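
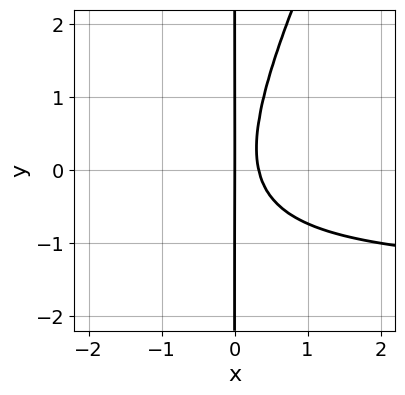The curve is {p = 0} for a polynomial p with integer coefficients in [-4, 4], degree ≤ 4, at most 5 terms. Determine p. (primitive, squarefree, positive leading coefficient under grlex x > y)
2*x^2*y - x*y^2 + 3*x^2 - x

First, the degree is 3 — the shape is more complex than any degree-2 curve.
Then, checking where it meets the axes: every point of the y-axis in the box is on the curve; it meets the x-axis at x = 0 (among the integer gridlines).
Finally, putting this together gives p.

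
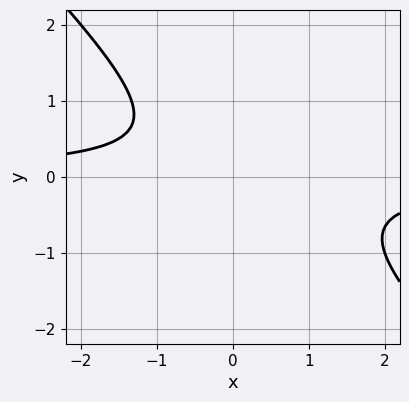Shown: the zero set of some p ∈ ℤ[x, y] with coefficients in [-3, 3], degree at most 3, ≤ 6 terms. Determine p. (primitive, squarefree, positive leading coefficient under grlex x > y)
1. The degree is 2 — no degree-1 curve has this shape.
2. From the axis intercepts and sections: it misses every integer gridline on the x-axis; no y-intercept at any integer in the box.
3. These observations pin down the coefficients.

3*x*y + 3*y^2 - y + 2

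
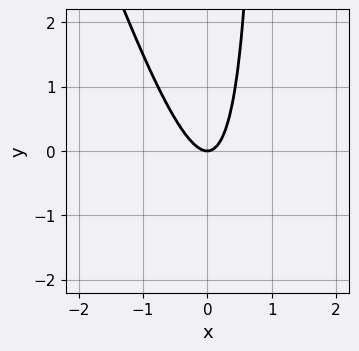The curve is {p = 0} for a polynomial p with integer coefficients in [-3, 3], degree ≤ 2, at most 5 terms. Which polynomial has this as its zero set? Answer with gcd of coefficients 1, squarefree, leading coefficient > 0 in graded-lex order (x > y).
3*x^2 + x*y - y

(a) deg p = 2. A generic line meets the curve in up to 2 points.
(b) From the visible intercepts: it crosses the y-axis at the gridline y = 0; it meets the x-axis at x = 0 (among the integer gridlines).
(c) Together with the visible shape, these determine p as stated.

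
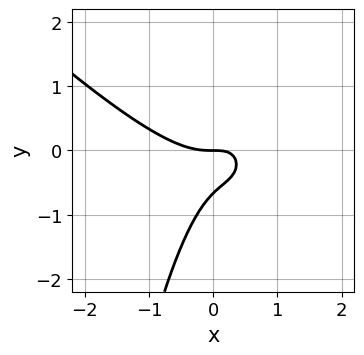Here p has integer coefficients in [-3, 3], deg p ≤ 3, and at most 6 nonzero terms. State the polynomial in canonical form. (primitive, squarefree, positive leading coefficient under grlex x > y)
3*x^3 + 3*x^2*y - 3*x*y + 3*y^2 + 2*y

First, the degree is 3 — the shape is more complex than any degree-2 curve.
Then, observable constraints: it meets the y-axis at y = 0 (among the integer gridlines); one x-axis crossing is at x = 0.
Finally, together with the visible shape, these determine p as stated.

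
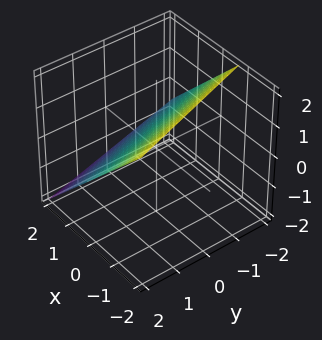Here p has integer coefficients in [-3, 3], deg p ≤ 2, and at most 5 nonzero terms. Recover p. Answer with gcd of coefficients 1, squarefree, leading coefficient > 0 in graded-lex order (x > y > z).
3*x + y + 3*z - 2

1. deg p = 1.
2. Checking where it meets the axes: it meets the y-axis at y = 2 (among the integer gridlines).
3. Matching integer coefficients to the picture gives p.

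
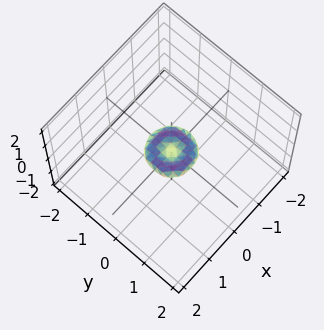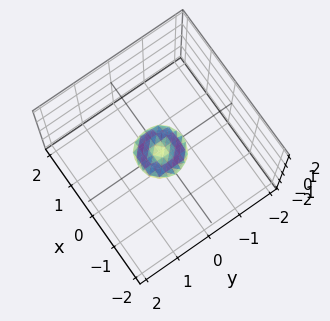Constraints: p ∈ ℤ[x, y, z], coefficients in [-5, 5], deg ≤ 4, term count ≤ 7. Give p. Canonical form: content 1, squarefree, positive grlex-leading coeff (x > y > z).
(a) The degree is 4 — no degree-3 surface has this shape.
(b) Symmetry: every cross-section ⟂ z is a circle, so x, y appear only via x² + y².
(c) Against the integer gridlines: it crosses the x-axis at the gridline x = 0; it crosses the y-axis at the gridline y = 0; a circular section at z = 0 has radius between 0 and 1.
(d) The integer polynomial consistent with all of this is the stated p.

2*x^4 + 4*x^2*y^2 + 2*y^4 - x^2 - y^2 + 3*z^2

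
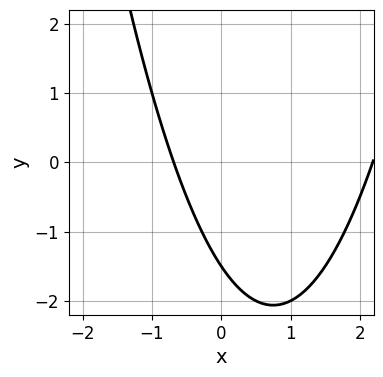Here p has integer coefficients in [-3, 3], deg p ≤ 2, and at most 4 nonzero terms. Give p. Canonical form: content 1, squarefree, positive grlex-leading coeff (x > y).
2*x^2 - 3*x - 2*y - 3

First, degree: no degree-1 curve has this shape, so deg p = 2.
Finally, the integer polynomial consistent with all of this is the stated p.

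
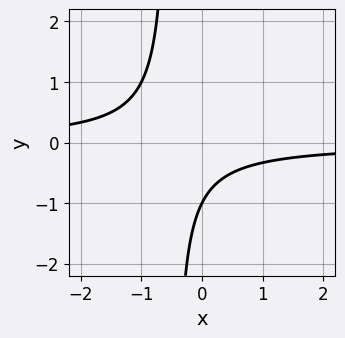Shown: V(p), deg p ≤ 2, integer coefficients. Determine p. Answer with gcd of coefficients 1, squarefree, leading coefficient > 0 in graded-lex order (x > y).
2*x*y + y + 1

1. The degree is 2 — no degree-1 curve has this shape.
2. Observable constraints: it meets the y-axis at y = -1 (among the integer gridlines); no x-intercept at any integer in the box.
3. These observations pin down the coefficients.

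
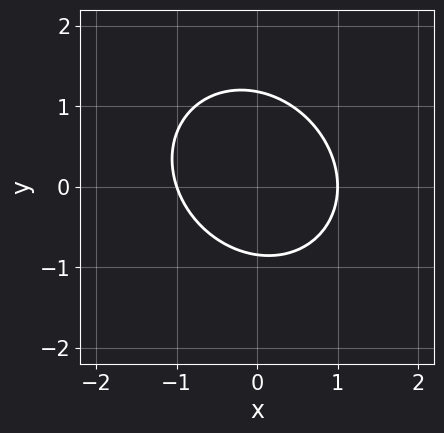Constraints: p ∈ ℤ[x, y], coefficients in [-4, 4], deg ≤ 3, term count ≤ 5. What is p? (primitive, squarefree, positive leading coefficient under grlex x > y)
The degree is 2 — the shape is more complex than any degree-1 curve.
From the axis intercepts and sections: the x-axis gridline crossings are at x ∈ {-1, 1}.
Matching integer coefficients to the picture gives p.

3*x^2 + x*y + 3*y^2 - y - 3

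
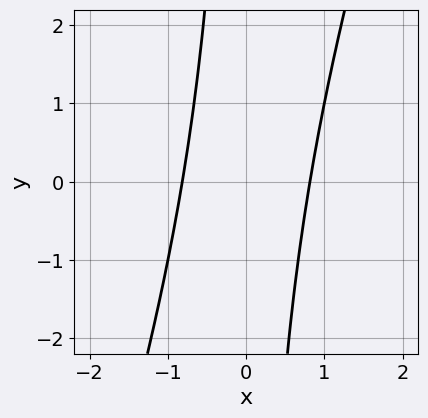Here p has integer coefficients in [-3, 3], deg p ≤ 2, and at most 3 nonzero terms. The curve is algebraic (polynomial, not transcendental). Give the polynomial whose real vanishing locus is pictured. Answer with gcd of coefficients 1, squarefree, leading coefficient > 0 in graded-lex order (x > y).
First, degree: no degree-1 curve has this shape, so deg p = 2.
Next, against the integer gridlines: it misses every integer gridline on the y-axis.
Finally, matching integer coefficients to the picture gives p.

3*x^2 - x*y - 2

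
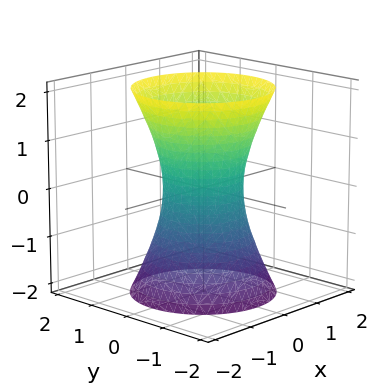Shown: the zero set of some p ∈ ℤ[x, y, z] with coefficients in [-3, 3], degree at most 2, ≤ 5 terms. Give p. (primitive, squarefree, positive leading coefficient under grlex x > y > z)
(a) Degree: one connected sheet with a waist; a quadric, so deg p = 2.
(b) Symmetries: mirror symmetry z ↦ −z ⇒ only even powers of z; rotational symmetry about the z-axis ⇒ p depends on x, y only through x² + y².
(c) Observable constraints: a circular section at z = -2 has radius between 1 and 2; the surface avoids every integer z-axis point in the box.
(d) Putting this together gives p.

3*x^2 + 3*y^2 - z^2 - 2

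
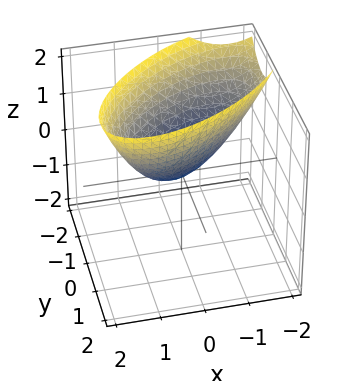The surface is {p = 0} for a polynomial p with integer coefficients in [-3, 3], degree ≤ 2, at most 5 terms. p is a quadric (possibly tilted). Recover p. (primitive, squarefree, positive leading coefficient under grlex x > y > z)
(a) The degree is 2 — a generic line meets the surface in up to 2 points.
(b) Reading off the gridlines: it crosses the z-axis at the gridline z = 0; one x-axis crossing is at x = 0; it meets the y-axis at y = 0 (among the integer gridlines).
(c) Solving for integer coefficients yields p as stated.

2*x^2 - 3*x*y + 3*y^2 + y*z - 3*z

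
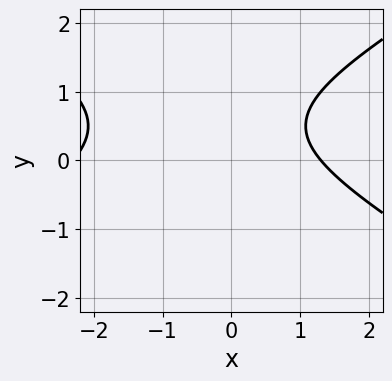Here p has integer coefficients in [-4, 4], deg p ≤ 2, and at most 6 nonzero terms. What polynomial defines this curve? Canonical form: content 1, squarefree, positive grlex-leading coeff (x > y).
x^2 - 3*y^2 + x + 3*y - 3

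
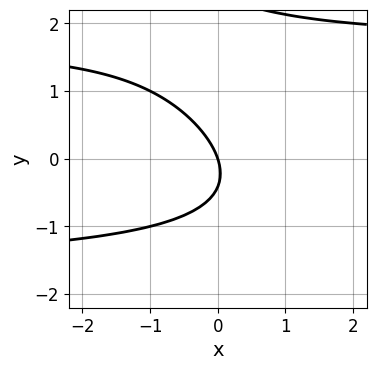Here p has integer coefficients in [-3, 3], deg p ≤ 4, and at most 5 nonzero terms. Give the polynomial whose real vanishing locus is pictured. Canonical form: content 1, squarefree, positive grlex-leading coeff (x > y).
First, the degree is 3 — a generic line meets the curve in up to 3 points.
Then, reading off the gridlines: one y-axis crossing is at y = 0; one x-axis crossing is at x = 0.
Finally, matching integer coefficients to the picture gives p.

x*y^2 + y^3 - 2*y^2 - 3*x - y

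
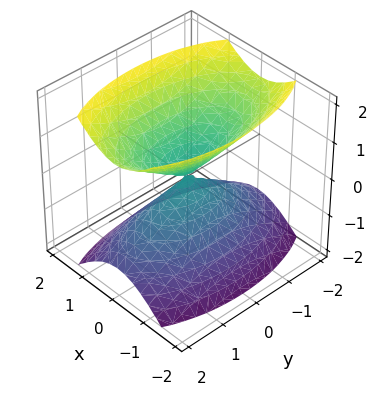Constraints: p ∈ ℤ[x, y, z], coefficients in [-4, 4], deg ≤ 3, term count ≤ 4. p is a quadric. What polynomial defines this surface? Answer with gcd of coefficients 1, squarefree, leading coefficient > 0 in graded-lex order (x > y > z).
(a) The picture has 2 separate pieces. Treating them together as one polynomial.
(b) Degree: two nappes meeting at a single point; a quadric, so deg p = 2.
(c) Symmetries: mirror symmetry y ↦ −y ⇒ only even powers of y; the x ↦ −x reflection is a symmetry, so x appears only in even powers; mirror symmetry z ↦ −z ⇒ only even powers of z.
(d) From the visible intercepts: it crosses the y-axis at the gridline y = 0; it crosses the x-axis at the gridline x = 0; it crosses the z-axis at the gridline z = 0.
(e) Matching integer coefficients to the picture gives p.

3*x^2 + y^2 - 2*z^2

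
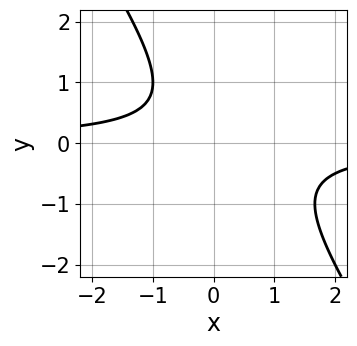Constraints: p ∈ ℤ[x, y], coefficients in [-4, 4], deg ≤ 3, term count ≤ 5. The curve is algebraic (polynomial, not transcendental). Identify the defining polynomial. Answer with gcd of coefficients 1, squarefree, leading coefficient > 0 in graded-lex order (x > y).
1. The degree is 2 — the shape is more complex than any degree-1 curve.
2. From the visible intercepts: the curve avoids every integer x-axis point in the box; it misses every integer gridline on the y-axis.
3. Fitting integer coefficients to these (and the overall shape) gives p.

3*x*y + 2*y^2 - y + 2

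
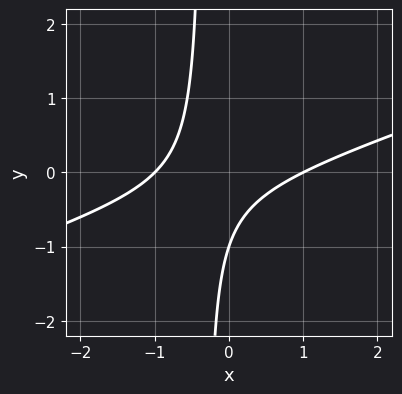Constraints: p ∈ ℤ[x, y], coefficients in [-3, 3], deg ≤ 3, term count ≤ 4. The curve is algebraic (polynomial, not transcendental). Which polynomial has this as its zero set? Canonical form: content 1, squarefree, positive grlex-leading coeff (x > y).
x^2 - 3*x*y - y - 1

1. The degree is 2 — the shape is more complex than any degree-1 curve.
2. From the axis intercepts and sections: the x-axis gridline crossings are at x ∈ {-1, 1}; it crosses the y-axis at the gridline y = -1.
3. These observations pin down the coefficients.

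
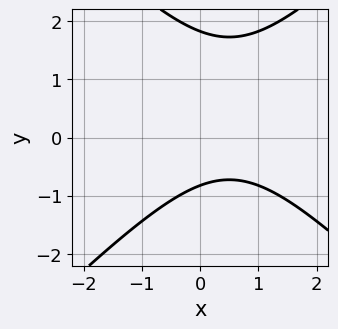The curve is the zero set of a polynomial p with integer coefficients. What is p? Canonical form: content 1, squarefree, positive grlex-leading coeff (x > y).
The degree is 2 — a generic line meets the curve in up to 2 points.
Observable constraints: it misses every integer gridline on the x-axis.
These observations pin down the coefficients.

2*x^2 - 2*y^2 - 2*x + 2*y + 3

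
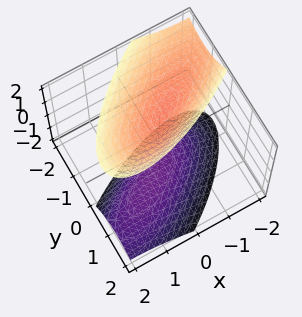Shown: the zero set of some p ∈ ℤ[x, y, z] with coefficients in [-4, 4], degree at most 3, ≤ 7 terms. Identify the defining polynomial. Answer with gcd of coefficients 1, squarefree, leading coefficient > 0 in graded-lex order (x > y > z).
x^2 - 2*x*y + 2*y^2 + y*z - z^2 + 1

(a) There are 2 components.
(b) The degree is 2 — a generic line meets the surface in up to 2 points.
(c) Against the integer gridlines: among the integer gridlines, it crosses the z-axis at z ∈ {-1, 1}; the surface avoids every integer x-axis point in the box; no y-intercept at any integer in the box.
(d) Putting this together gives p.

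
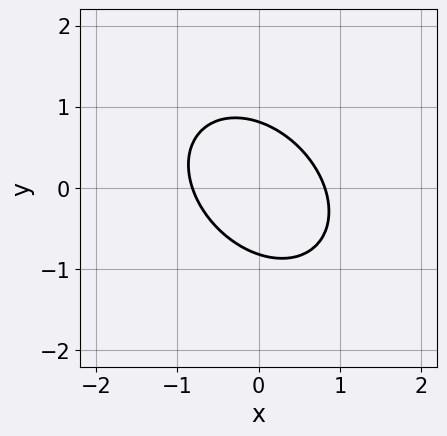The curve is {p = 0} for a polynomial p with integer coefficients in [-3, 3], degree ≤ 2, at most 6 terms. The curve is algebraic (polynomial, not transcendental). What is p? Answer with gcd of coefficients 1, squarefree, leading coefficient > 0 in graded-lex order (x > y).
(a) The degree is 2 — a generic line meets the curve in up to 2 points.
(b) The integer polynomial consistent with all of this is the stated p.

3*x^2 + 2*x*y + 3*y^2 - 2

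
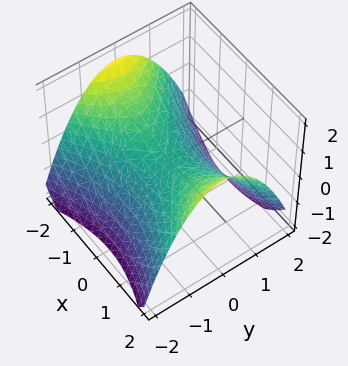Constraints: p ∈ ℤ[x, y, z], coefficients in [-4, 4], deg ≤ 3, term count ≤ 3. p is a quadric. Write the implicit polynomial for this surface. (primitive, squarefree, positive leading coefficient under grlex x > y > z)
x^2 - 2*y^2 - 3*z

1. Degree: a saddle surface; a quadric, so deg p = 2.
2. Symmetries: the x ↦ −x reflection is a symmetry, so x appears only in even powers; mirror symmetry y ↦ −y ⇒ only even powers of y.
3. Reading off the gridlines: one x-axis crossing is at x = 0; one z-axis crossing is at z = 0; one y-axis crossing is at y = 0.
4. Assembling these constraints gives the stated polynomial.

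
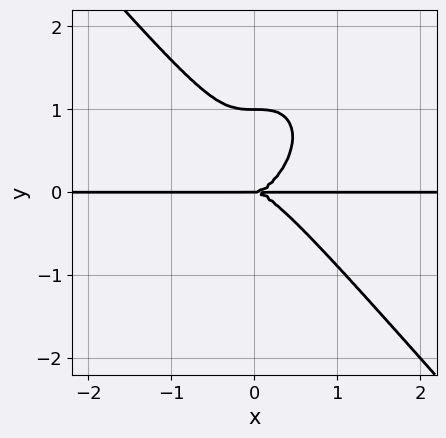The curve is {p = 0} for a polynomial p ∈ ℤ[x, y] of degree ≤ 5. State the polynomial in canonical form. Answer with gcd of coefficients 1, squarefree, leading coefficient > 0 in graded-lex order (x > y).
The degree is 4 — the shape is more complex than any degree-3 curve.
From the axis intercepts and sections: the visible x-axis segment lies entirely on the curve; among the integer gridlines, it crosses the y-axis at y ∈ {0, 1}.
Fitting integer coefficients to these (and the overall shape) gives p.

3*x^3*y + 2*y^4 - 2*y^3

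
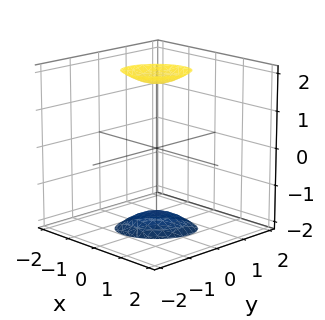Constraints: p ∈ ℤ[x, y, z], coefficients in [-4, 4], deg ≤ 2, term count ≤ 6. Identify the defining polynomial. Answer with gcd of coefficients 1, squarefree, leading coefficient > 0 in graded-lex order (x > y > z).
2*x^2 - x*y + 2*y^2 - z^2 + 3

I count 2 distinct pieces.
The degree is 2 — a generic line meets the surface in up to 2 points.
Reading off the gridlines: no y-intercept at any integer in the box; no x-intercept at any integer in the box.
Assembling these constraints gives the stated polynomial.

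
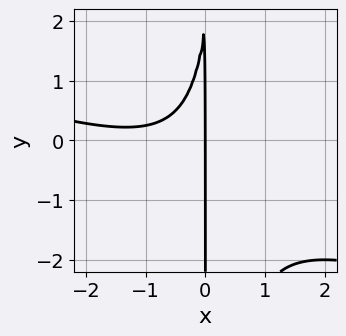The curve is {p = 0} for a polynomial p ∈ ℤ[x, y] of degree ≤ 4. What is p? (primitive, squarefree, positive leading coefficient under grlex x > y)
x^3 + 3*x^2*y + 2*x^2 - x*y + 2*x

(a) Degree: no degree-2 curve has this shape, so deg p = 3.
(b) Observable constraints: it crosses the x-axis at the gridline x = 0; every point of the y-axis in the box is on the curve.
(c) Assembling these constraints gives the stated polynomial.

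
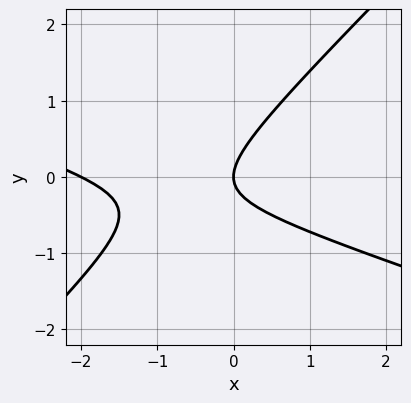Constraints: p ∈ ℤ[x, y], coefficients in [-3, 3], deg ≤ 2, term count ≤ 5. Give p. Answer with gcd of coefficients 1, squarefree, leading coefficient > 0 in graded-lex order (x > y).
x^2 + 2*x*y - 3*y^2 + 2*x

The degree is 2 — no degree-1 curve has this shape.
From the axis intercepts and sections: it meets the y-axis at y = 0 (among the integer gridlines); the x-axis gridline crossings are at x ∈ {-2, 0}.
Matching integer coefficients to the picture gives p.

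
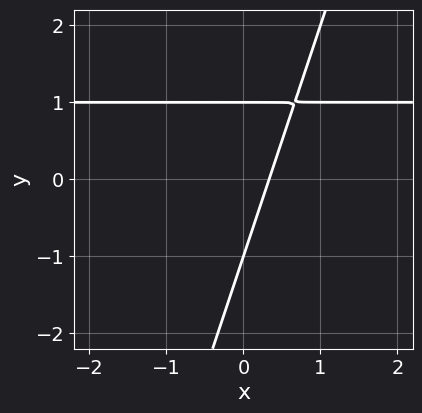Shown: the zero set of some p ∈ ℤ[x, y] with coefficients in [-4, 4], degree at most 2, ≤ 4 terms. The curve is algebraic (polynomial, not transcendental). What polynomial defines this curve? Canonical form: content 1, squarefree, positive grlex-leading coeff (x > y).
First, the degree is 2 — the shape is more complex than any degree-1 curve.
Next, checking where it meets the axes: the y-axis gridline crossings are at y ∈ {-1, 1}.
Finally, the integer polynomial consistent with all of this is the stated p.

3*x*y - y^2 - 3*x + 1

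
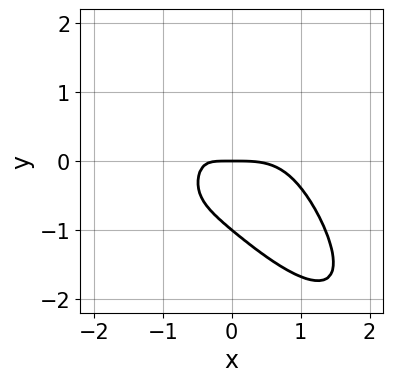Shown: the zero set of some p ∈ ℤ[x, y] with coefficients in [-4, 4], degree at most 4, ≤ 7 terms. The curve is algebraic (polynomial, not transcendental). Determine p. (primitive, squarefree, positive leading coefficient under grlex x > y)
2*x^4 + 2*x*y^3 + 2*y^4 + 3*x*y + 2*y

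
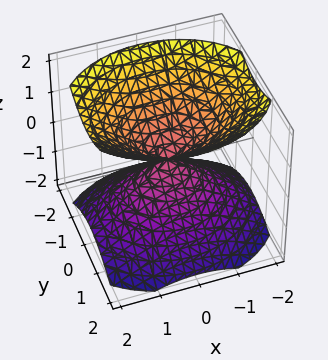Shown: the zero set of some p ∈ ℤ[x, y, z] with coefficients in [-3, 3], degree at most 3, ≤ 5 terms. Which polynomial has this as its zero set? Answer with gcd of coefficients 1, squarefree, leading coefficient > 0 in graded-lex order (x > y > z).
First, there are 2 components. Treating them together as one polynomial.
Then, the degree is 2 — a double cone through the origin; a quadric.
Next, symmetries: the x ↦ −x reflection is a symmetry, so x appears only in even powers; mirror symmetry y ↦ −y ⇒ only even powers of y; mirror symmetry z ↦ −z ⇒ only even powers of z.
Next, reading off the gridlines: it crosses the z-axis at the gridline z = 0; one y-axis crossing is at y = 0; one x-axis crossing is at x = 0.
Finally, matching integer coefficients to the picture gives p.

2*x^2 + 3*y^2 - 3*z^2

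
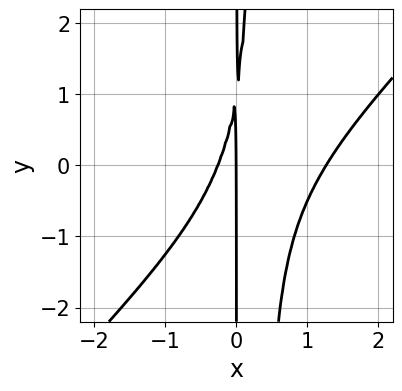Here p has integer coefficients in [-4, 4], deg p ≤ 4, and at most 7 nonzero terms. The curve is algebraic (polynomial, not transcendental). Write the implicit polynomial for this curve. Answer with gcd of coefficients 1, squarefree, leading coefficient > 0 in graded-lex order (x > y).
(a) The degree is 3 — no degree-2 curve has this shape.
(b) From the axis intercepts and sections: it crosses the x-axis at the gridline x = 0; the visible y-axis segment lies entirely on the curve.
(c) Together with the visible shape, these determine p as stated.

3*x^3 - 3*x^2*y - 3*x^2 + x*y - x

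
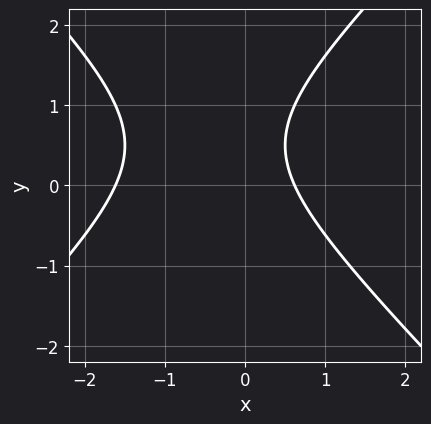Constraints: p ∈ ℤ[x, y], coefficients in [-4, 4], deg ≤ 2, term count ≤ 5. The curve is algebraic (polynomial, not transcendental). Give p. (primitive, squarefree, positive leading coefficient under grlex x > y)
The degree is 2 — the shape is more complex than any degree-1 curve.
Checking where it meets the axes: the curve avoids every integer y-axis point in the box.
Solving for integer coefficients yields p as stated.

x^2 - y^2 + x + y - 1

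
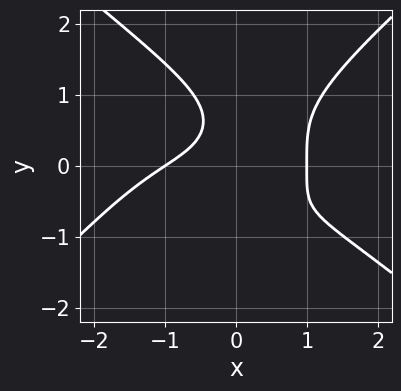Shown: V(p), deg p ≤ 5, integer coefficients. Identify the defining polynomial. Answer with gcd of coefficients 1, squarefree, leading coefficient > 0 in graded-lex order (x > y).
Degree: no degree-3 curve has this shape, so deg p = 4.
Against the integer gridlines: no y-intercept at any integer in the box; the x-axis gridline crossings are at x ∈ {-1, 1}.
Together with the visible shape, these determine p as stated.

x^4 - 2*y^4 + 3*x^2*y - 3*x*y - 1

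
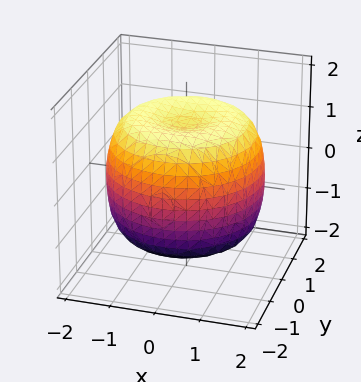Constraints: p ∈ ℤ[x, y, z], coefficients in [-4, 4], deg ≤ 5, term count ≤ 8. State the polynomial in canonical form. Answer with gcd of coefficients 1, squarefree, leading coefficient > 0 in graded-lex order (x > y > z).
x^4 + 2*x^2*y^2 + y^4 - 2*x^2 - 2*y^2 + 2*z^2 - 3

1. deg p = 4. The shape is more complex than any degree-3 surface.
2. Symmetries: rotational symmetry about the z-axis ⇒ p depends on x, y only through x² + y².
3. Checking where it meets the axes: a circular section at z = 1 has radius between 1 and 2.
4. Putting this together gives p.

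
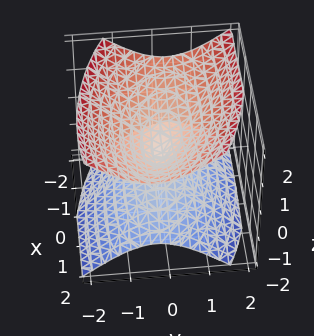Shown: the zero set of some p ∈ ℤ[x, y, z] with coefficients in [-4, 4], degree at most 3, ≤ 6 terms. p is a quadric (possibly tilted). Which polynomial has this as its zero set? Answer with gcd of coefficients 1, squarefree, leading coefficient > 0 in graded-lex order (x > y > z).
x^2 + x*y + 3*y^2 - 3*z^2

1. There are 2 components.
2. deg p = 2.
3. From the visible intercepts: it crosses the x-axis at the gridline x = 0; one z-axis crossing is at z = 0.
4. These observations pin down the coefficients.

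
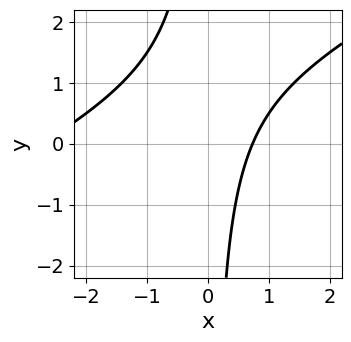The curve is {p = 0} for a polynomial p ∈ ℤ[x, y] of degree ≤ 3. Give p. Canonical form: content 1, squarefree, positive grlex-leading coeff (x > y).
x^2 - 2*x*y + 2*x - 2

(a) deg p = 2.
(b) From the axis intercepts and sections: no y-intercept at any integer in the box.
(c) These observations pin down the coefficients.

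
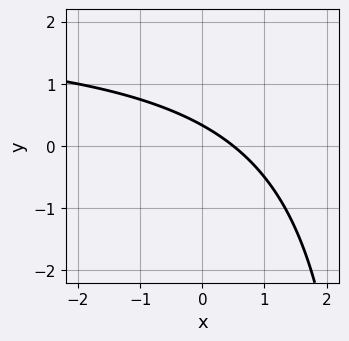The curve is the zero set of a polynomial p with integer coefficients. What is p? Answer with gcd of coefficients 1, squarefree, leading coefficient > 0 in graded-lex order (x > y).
First, the degree is 2 — no degree-1 curve has this shape.
Finally, putting this together gives p.

x*y - 2*x - 3*y + 1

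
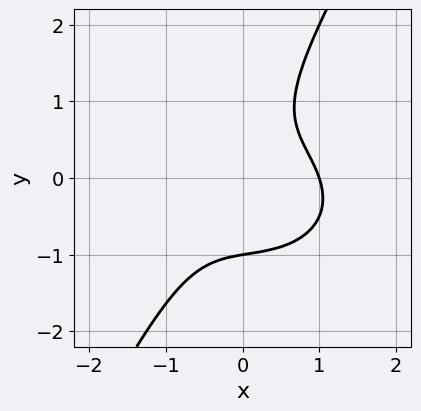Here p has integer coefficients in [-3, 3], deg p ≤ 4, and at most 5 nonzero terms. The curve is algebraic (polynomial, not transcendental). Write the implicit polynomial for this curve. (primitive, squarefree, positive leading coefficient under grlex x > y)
The degree is 3 — no degree-2 curve has this shape.
Against the integer gridlines: it crosses the x-axis at the gridline x = 1; it crosses the y-axis at the gridline y = -1.
Together with the visible shape, these determine p as stated.

2*x^3 + 3*x*y^2 - 2*y^3 + 2*x*y - 2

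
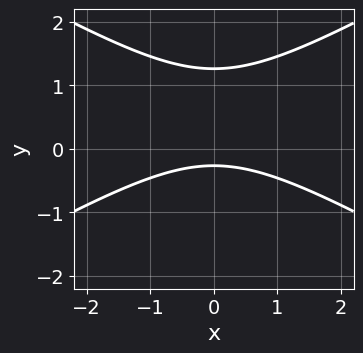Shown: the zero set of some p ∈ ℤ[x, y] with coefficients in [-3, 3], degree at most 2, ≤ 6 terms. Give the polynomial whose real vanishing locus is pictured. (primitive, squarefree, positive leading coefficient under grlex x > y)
Degree: no degree-1 curve has this shape, so deg p = 2.
Symmetries: the x ↦ −x reflection is a symmetry, so x appears only in even powers.
From the axis intercepts and sections: it misses every integer gridline on the x-axis.
Fitting integer coefficients to these (and the overall shape) gives p.

x^2 - 3*y^2 + 3*y + 1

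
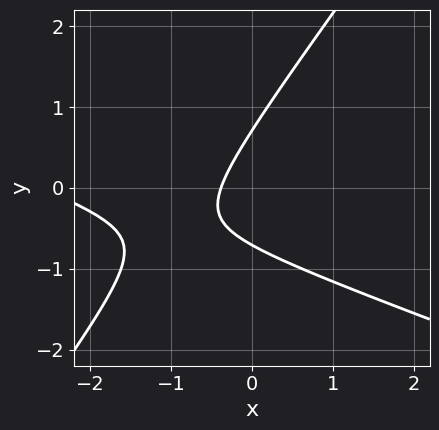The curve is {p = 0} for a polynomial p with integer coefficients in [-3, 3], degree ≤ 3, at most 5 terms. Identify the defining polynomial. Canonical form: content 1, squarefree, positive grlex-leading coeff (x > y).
x^2 + 2*x*y - 2*y^2 + 3*x + 1

First, degree: a generic line meets the curve in up to 2 points, so deg p = 2.
Finally, matching integer coefficients to the picture gives p.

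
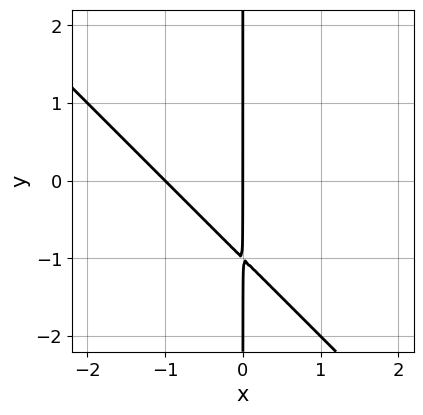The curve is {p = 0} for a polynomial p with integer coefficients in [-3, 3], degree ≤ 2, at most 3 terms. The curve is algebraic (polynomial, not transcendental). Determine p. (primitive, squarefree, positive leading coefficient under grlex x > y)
(a) deg p = 2. The shape is more complex than any degree-1 curve.
(b) From the axis intercepts and sections: the x-axis gridline crossings are at x ∈ {-1, 0}; the visible y-axis segment lies entirely on the curve.
(c) Assembling these constraints gives the stated polynomial.

x^2 + x*y + x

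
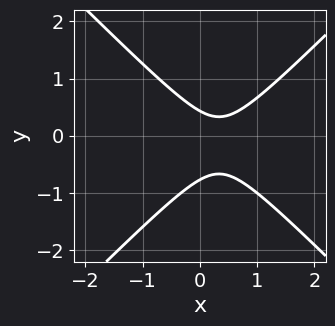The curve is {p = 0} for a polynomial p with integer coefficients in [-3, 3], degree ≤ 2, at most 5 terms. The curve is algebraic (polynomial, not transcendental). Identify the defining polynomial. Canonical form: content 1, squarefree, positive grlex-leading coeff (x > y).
First, degree: no degree-1 curve has this shape, so deg p = 2.
Next, against the integer gridlines: the curve avoids every integer x-axis point in the box.
Finally, fitting integer coefficients to these (and the overall shape) gives p.

3*x^2 - 3*y^2 - 2*x - y + 1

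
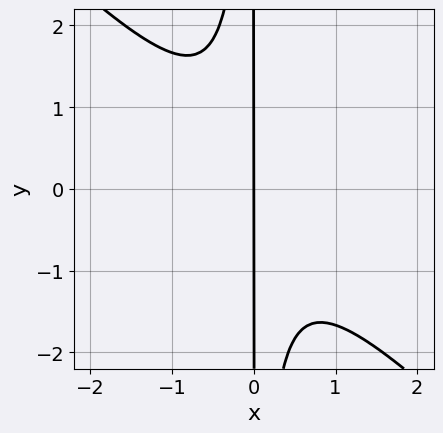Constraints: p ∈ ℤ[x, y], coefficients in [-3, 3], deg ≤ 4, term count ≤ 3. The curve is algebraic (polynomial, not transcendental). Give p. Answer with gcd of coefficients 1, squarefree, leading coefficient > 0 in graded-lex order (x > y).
3*x^3 + 3*x^2*y + 2*x

1. deg p = 3. The shape is more complex than any degree-2 curve.
2. Observable constraints: the visible y-axis segment lies entirely on the curve; one x-axis crossing is at x = 0.
3. Fitting integer coefficients to these (and the overall shape) gives p.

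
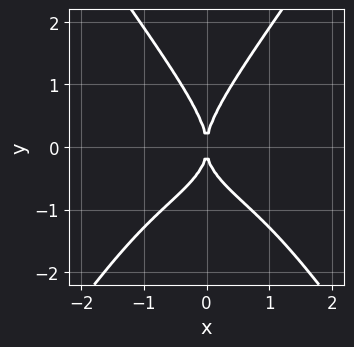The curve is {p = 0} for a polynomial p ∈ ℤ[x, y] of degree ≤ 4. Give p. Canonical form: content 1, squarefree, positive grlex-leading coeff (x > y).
First, the degree is 4 — no degree-3 curve has this shape.
Next, symmetries: the x ↦ −x reflection is a symmetry, so x appears only in even powers.
Next, reading off the gridlines: it crosses the x-axis at the gridline x = 0; one y-axis crossing is at y = 0.
Finally, fitting integer coefficients to these (and the overall shape) gives p.

2*x^2*y^2 - y^4 + 2*x^2*y + 2*x^2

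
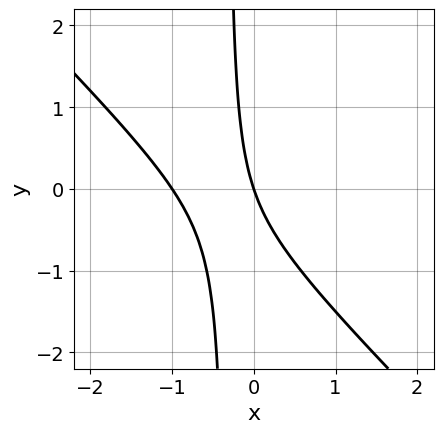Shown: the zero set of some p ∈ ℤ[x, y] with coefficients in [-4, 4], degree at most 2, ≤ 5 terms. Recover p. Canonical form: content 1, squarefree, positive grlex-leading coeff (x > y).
(a) The degree is 2 — a generic line meets the curve in up to 2 points.
(b) From the visible intercepts: it crosses the y-axis at the gridline y = 0; among the integer gridlines, it crosses the x-axis at x ∈ {-1, 0}.
(c) The integer polynomial consistent with all of this is the stated p.

3*x^2 + 3*x*y + 3*x + y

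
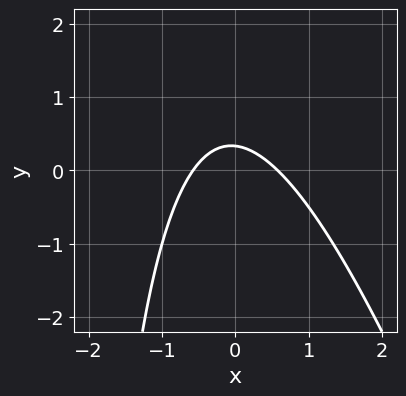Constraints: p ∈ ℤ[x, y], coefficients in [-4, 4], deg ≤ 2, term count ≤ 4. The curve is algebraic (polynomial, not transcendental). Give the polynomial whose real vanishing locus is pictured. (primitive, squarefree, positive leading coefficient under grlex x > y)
3*x^2 + x*y + 3*y - 1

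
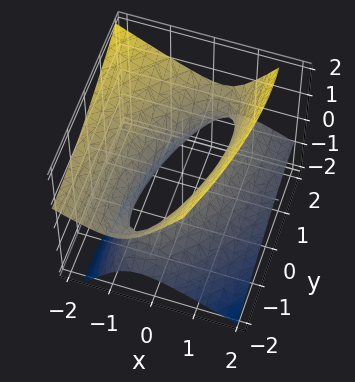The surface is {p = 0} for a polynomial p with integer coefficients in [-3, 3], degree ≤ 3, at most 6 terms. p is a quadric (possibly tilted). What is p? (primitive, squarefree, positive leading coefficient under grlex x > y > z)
The degree is 2 — no degree-1 surface has this shape.
Against the integer gridlines: no z-intercept at any integer in the box.
Matching integer coefficients to the picture gives p.

3*x^2 - 2*x*y + 3*x*z + y^2 - 3*z^2 - 2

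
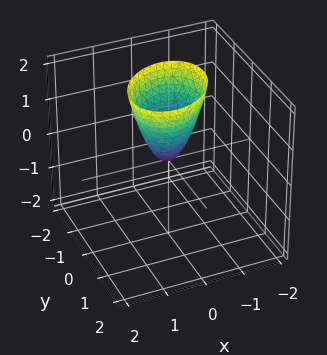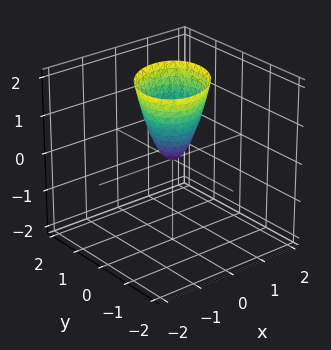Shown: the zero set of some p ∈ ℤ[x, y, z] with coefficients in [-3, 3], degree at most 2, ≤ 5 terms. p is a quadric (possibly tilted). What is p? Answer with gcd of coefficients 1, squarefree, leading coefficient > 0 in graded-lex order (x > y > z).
2*x^2 - x*y + 2*y^2 - z

First, the degree is 2 — a generic line meets the surface in up to 2 points.
Then, from the visible intercepts: it meets the y-axis at y = 0 (among the integer gridlines); it meets the z-axis at z = 0 (among the integer gridlines); it meets the x-axis at x = 0 (among the integer gridlines).
Finally, together with the visible shape, these determine p as stated.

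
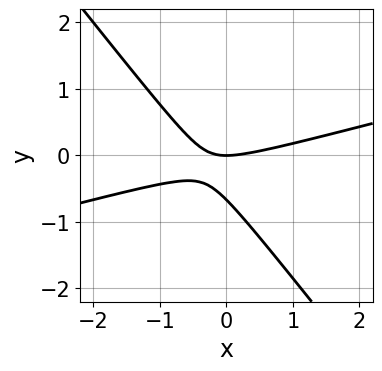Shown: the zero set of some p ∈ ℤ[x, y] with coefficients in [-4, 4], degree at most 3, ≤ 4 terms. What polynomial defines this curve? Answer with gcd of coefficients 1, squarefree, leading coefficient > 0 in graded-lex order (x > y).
x^2 - 3*x*y - 3*y^2 - 2*y

First, degree: a generic line meets the curve in up to 2 points, so deg p = 2.
Then, from the visible intercepts: it crosses the x-axis at the gridline x = 0; it crosses the y-axis at the gridline y = 0.
Finally, putting this together gives p.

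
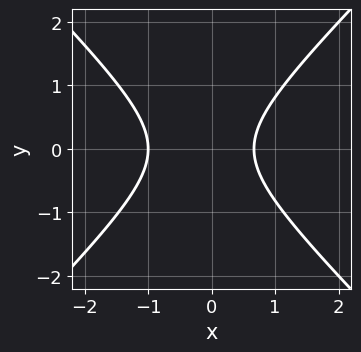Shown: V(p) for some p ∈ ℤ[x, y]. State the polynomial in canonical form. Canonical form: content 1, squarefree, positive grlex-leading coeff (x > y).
First, the degree is 2 — a generic line meets the curve in up to 2 points.
Next, symmetries: mirror symmetry y ↦ −y ⇒ only even powers of y.
Next, reading off the gridlines: no y-intercept at any integer in the box; it meets the x-axis at x = -1 (among the integer gridlines).
Finally, together with the visible shape, these determine p as stated.

3*x^2 - 3*y^2 + x - 2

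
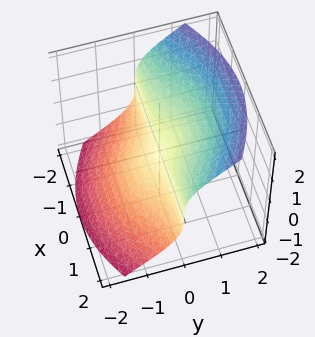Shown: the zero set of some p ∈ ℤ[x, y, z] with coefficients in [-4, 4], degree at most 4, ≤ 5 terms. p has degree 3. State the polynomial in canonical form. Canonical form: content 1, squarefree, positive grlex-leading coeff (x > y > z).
1. deg p = 3. A generic line meets the surface in up to 3 points.
2. From the axis intercepts and sections: one z-axis crossing is at z = 0; it crosses the y-axis at the gridline y = 0; the visible x-axis segment lies entirely on the surface.
3. Together with the visible shape, these determine p as stated.

x^2*y + y^3 - z^3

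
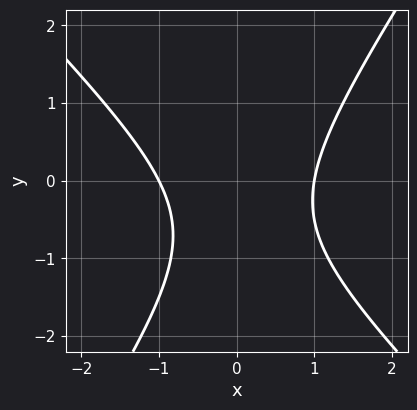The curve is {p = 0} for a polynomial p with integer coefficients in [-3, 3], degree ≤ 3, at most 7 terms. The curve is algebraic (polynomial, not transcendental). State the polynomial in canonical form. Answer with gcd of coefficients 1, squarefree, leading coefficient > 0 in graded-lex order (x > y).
1. deg p = 2. No degree-1 curve has this shape.
2. Observable constraints: it misses every integer gridline on the y-axis; among the integer gridlines, it crosses the x-axis at x ∈ {-1, 1}.
3. These observations pin down the coefficients.

3*x^2 + x*y - 2*y^2 - 2*y - 3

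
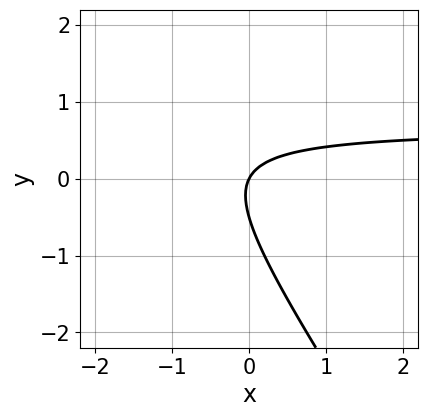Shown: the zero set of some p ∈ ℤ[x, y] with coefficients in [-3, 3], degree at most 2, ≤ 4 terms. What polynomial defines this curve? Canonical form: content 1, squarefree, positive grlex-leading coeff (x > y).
3*x*y + 2*y^2 - 2*x + y

Degree: no degree-1 curve has this shape, so deg p = 2.
Reading off the gridlines: one x-axis crossing is at x = 0; it meets the y-axis at y = 0 (among the integer gridlines).
Assembling these constraints gives the stated polynomial.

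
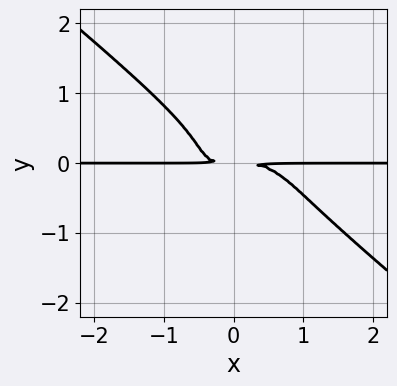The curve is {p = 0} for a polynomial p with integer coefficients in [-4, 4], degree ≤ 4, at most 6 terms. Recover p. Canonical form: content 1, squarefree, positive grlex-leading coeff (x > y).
(a) deg p = 4. The shape is more complex than any degree-3 curve.
(b) From the axis intercepts and sections: every point of the x-axis in the box is on the curve.
(c) The integer polynomial consistent with all of this is the stated p.

x^3*y + x*y^3 + 3*y^4 + x*y^2 + y^2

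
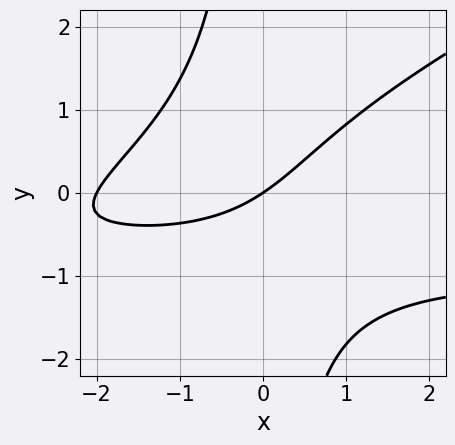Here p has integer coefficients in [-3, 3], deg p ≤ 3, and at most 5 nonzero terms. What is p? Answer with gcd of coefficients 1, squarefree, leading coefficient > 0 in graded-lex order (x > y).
x^2*y - 2*x*y^2 + x^2 + 2*x - 3*y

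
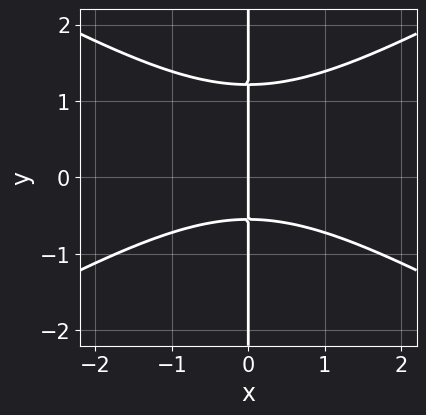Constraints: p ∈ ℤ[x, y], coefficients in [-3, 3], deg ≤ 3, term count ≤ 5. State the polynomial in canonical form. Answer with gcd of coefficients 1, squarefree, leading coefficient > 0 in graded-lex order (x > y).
1. deg p = 3. The shape is more complex than any degree-2 curve.
2. Checking where it meets the axes: it crosses the x-axis at the gridline x = 0; every point of the y-axis in the box is on the curve.
3. The integer polynomial consistent with all of this is the stated p.

x^3 - 3*x*y^2 + 2*x*y + 2*x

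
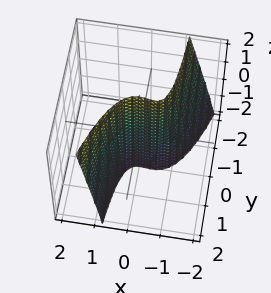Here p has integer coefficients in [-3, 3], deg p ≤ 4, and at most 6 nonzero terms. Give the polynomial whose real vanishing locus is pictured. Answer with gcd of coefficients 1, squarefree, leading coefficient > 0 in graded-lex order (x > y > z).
First, the degree is 3 — the shape is more complex than any degree-2 surface.
Then, reading off the gridlines: one x-axis crossing is at x = 0; it meets the y-axis at y = 0 (among the integer gridlines); the visible z-axis segment lies entirely on the surface.
Finally, putting this together gives p.

3*x^3 - x*y*z + 2*x^2 - 3*y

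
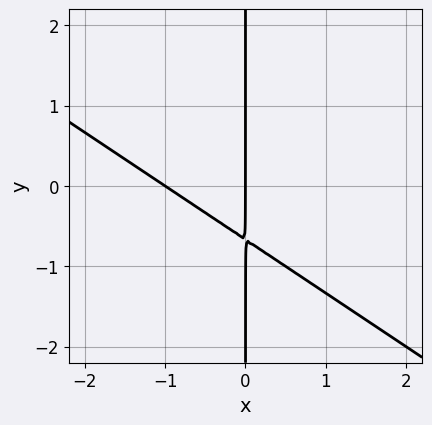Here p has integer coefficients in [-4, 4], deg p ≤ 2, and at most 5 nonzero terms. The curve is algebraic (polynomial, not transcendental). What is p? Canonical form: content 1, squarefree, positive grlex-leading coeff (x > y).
2*x^2 + 3*x*y + 2*x

First, deg p = 2. No degree-1 curve has this shape.
Next, observable constraints: among the integer gridlines, it crosses the x-axis at x ∈ {-1, 0}; the visible y-axis segment lies entirely on the curve.
Finally, assembling these constraints gives the stated polynomial.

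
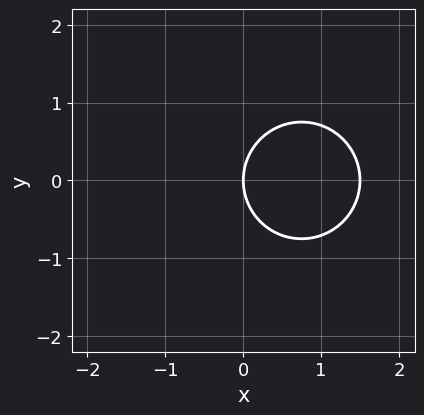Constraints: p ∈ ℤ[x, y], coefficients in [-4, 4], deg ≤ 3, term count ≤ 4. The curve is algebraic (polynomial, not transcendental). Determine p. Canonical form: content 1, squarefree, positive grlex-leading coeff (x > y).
(a) The degree is 2 — a generic line meets the curve in up to 2 points.
(b) Symmetries: it's symmetric under y → −y, forcing even powers of y.
(c) Against the integer gridlines: it crosses the x-axis at the gridline x = 0; one y-axis crossing is at y = 0.
(d) These observations pin down the coefficients.

2*x^2 + 2*y^2 - 3*x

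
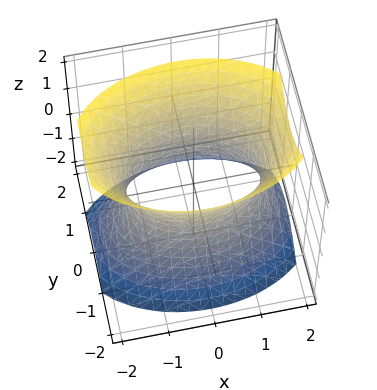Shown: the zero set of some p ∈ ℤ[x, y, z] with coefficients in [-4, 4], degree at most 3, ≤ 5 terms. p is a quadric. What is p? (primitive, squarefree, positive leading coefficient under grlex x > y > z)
x^2 + 2*y^2 - z^2 - 2

(a) The degree is 2 — an hourglass — one-sheet hyperboloid; a quadric.
(b) Symmetries: mirror symmetry y ↦ −y ⇒ only even powers of y; it's symmetric under z → −z, forcing even powers of z; the x ↦ −x reflection is a symmetry, so x appears only in even powers.
(c) Against the integer gridlines: no z-intercept at any integer in the box; the y-axis gridline crossings are at y ∈ {-1, 1}.
(d) The integer polynomial consistent with all of this is the stated p.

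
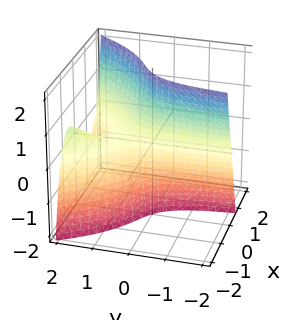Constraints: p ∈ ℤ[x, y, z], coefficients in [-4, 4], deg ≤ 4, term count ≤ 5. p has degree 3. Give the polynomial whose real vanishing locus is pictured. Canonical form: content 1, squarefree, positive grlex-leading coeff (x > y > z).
First, degree: a generic line meets the surface in up to 3 points, so deg p = 3.
Next, checking where it meets the axes: the visible y-axis segment lies entirely on the surface; the visible z-axis segment lies entirely on the surface; it crosses the x-axis at the gridline x = 0.
Finally, putting this together gives p.

x^3 - 2*x*y - y*z + 2*x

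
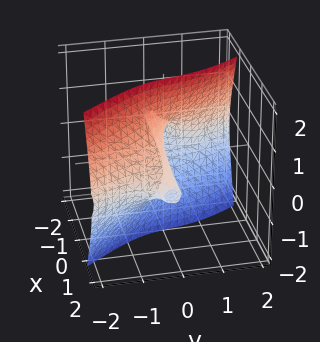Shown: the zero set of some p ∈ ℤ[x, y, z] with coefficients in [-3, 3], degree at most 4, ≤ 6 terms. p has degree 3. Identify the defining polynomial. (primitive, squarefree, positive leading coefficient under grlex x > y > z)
First, deg p = 3. A generic line meets the surface in up to 3 points.
Then, observable constraints: every point of the x-axis in the box is on the surface; every point of the z-axis in the box is on the surface.
Finally, the integer polynomial consistent with all of this is the stated p.

3*x*y^2 + 2*x*z^2 + 2*y^3 - y^2 + 2*y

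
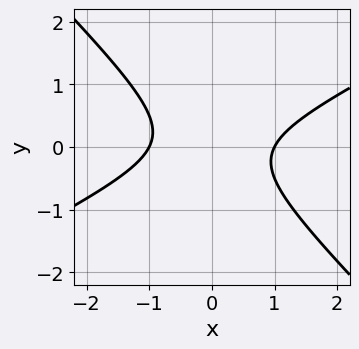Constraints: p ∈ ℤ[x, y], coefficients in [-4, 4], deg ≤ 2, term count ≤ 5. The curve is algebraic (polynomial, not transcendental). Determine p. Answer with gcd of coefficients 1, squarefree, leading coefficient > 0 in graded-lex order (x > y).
1. Degree: a generic line meets the curve in up to 2 points, so deg p = 2.
2. Reading off the gridlines: no y-intercept at any integer in the box; the x-axis gridline crossings are at x ∈ {-1, 1}.
3. Fitting integer coefficients to these (and the overall shape) gives p.

x^2 - x*y - 2*y^2 - 1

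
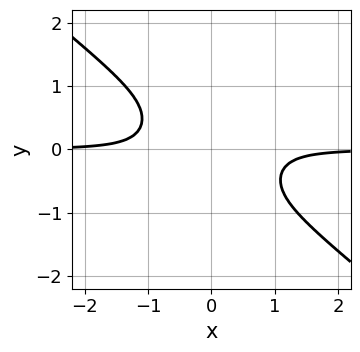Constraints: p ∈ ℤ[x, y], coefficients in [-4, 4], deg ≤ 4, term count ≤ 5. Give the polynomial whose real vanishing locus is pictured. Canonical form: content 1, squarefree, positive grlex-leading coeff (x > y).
3*x^3*y + 3*x^2*y^2 + y^4 + 1

Degree: no degree-3 curve has this shape, so deg p = 4.
Against the integer gridlines: no x-intercept at any integer in the box; it misses every integer gridline on the y-axis.
Assembling these constraints gives the stated polynomial.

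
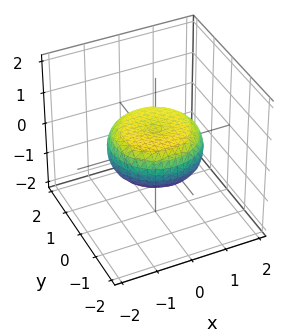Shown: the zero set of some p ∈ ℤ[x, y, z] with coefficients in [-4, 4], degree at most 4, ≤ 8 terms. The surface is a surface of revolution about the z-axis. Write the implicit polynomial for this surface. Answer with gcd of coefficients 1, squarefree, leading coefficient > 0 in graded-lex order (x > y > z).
x^4 + 2*x^2*y^2 + y^4 - x^2 - y^2 + 3*z^2 - 1

1. The degree is 4 — the shape is more complex than any degree-3 surface.
2. Symmetries: rotational symmetry about the z-axis ⇒ p depends on x, y only through x² + y².
3. Checking where it meets the axes: a circular section at z = 0 has radius between 1 and 2.
4. Together with the visible shape, these determine p as stated.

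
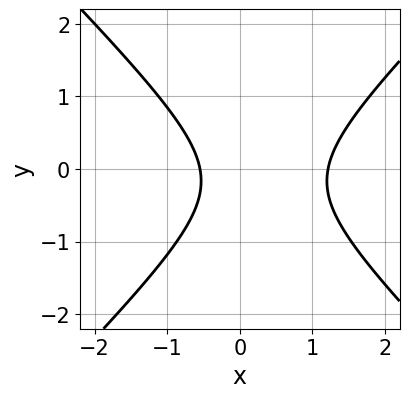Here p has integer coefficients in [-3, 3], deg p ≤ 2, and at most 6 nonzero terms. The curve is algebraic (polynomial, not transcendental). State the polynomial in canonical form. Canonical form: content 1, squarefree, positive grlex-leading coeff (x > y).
First, the degree is 2 — the shape is more complex than any degree-1 curve.
Then, from the visible intercepts: no y-intercept at any integer in the box.
Finally, matching integer coefficients to the picture gives p.

3*x^2 - 3*y^2 - 2*x - y - 2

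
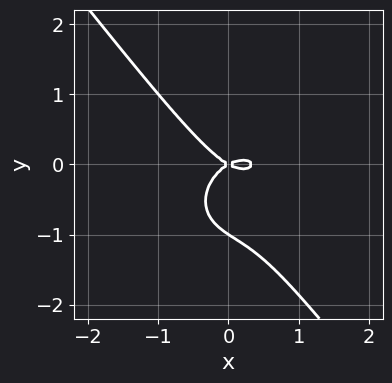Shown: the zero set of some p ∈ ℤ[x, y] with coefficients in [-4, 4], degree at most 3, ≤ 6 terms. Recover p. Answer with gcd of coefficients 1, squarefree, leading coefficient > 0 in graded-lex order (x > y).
1. deg p = 3. The shape is more complex than any degree-2 curve.
2. Reading off the gridlines: the y-axis gridline crossings are at y ∈ {-1, 0}; it meets the x-axis at x = 0 (among the integer gridlines).
3. Matching integer coefficients to the picture gives p.

3*x^3 + 2*x*y^2 + 3*y^3 - x^2 + 3*y^2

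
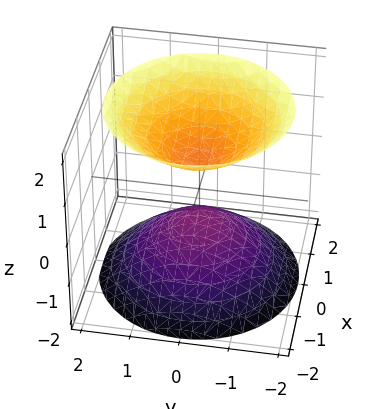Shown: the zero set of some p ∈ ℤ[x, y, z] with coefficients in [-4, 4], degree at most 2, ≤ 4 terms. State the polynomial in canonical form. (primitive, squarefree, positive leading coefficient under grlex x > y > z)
2*x^2 + 2*y^2 - 2*z^2 + 1

(a) The picture has 2 separate pieces. Treating them together as one polynomial.
(b) Degree: two separate bowl-shaped sheets opening away from each other; a quadric, so deg p = 2.
(c) Symmetries: rotational symmetry about the z-axis ⇒ p depends on x, y only through x² + y²; it's symmetric under z → −z, forcing even powers of z.
(d) From the axis intercepts and sections: a circular section at z = 1 has radius between 0 and 1; no x-intercept at any integer in the box.
(e) These observations pin down the coefficients.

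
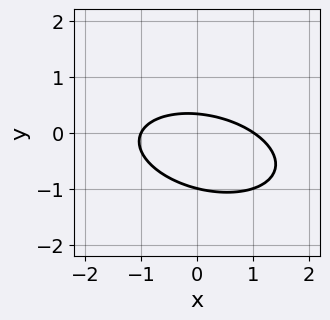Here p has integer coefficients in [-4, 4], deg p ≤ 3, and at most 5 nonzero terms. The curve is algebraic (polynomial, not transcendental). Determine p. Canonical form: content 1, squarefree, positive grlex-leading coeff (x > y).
First, the degree is 2 — no degree-1 curve has this shape.
Then, from the visible intercepts: it crosses the y-axis at the gridline y = -1; among the integer gridlines, it crosses the x-axis at x ∈ {-1, 1}.
Finally, matching integer coefficients to the picture gives p.

x^2 + x*y + 3*y^2 + 2*y - 1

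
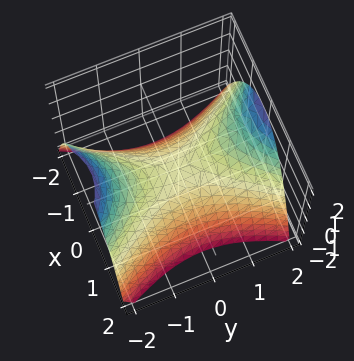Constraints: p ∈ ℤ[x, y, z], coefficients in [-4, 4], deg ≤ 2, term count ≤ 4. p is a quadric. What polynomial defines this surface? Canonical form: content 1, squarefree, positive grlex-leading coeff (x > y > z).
2*x^2 - y^2 + 2*z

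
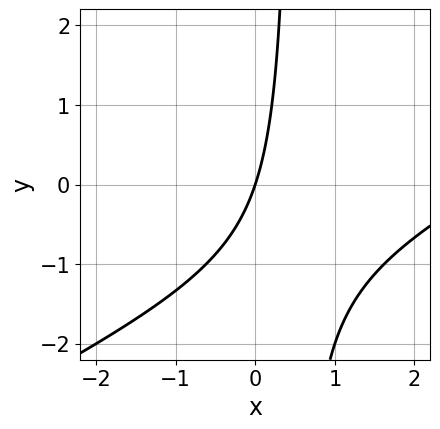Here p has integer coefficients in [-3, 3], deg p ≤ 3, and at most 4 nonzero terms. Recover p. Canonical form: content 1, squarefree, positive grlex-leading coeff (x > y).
First, deg p = 2.
Next, observable constraints: it meets the y-axis at y = 0 (among the integer gridlines); one x-axis crossing is at x = 0.
Finally, putting this together gives p.

x^2 - 2*x*y - 3*x + y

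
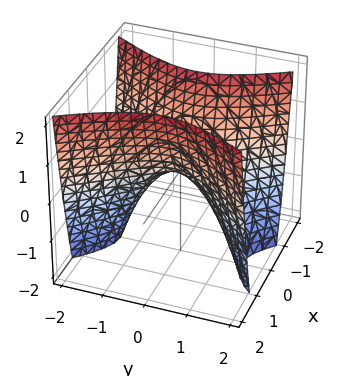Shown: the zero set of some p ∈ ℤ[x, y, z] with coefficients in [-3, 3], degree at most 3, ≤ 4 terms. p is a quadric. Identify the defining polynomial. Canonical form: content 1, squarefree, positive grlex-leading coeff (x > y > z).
2*x^2 - y^2 - z

First, the degree is 2 — a hyperbolic paraboloid; a quadric.
Next, symmetries: it's symmetric under x → −x, forcing even powers of x; it's symmetric under y → −y, forcing even powers of y.
Then, against the integer gridlines: it meets the z-axis at z = 0 (among the integer gridlines); one x-axis crossing is at x = 0.
Finally, matching integer coefficients to the picture gives p.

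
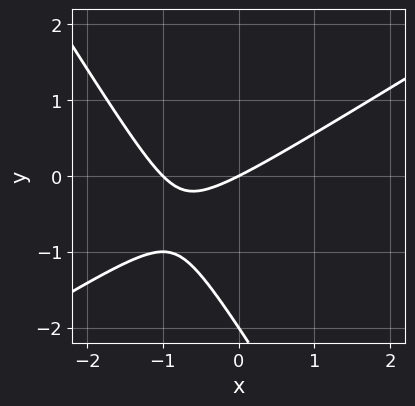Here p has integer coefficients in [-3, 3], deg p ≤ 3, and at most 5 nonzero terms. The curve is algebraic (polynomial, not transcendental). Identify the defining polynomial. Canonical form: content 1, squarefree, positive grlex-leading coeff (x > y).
x^2 - x*y - y^2 + x - 2*y

1. deg p = 2. The shape is more complex than any degree-1 curve.
2. From the visible intercepts: the x-axis gridline crossings are at x ∈ {-1, 0}; among the integer gridlines, it crosses the y-axis at y ∈ {-2, 0}.
3. Putting this together gives p.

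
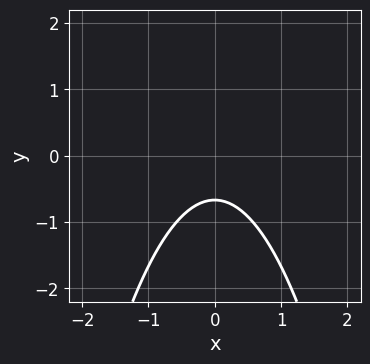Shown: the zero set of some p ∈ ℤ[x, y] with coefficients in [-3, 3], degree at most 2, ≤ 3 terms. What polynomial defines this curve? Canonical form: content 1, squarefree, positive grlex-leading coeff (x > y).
3*x^2 + 3*y + 2

(a) Degree: a generic line meets the curve in up to 2 points, so deg p = 2.
(b) Symmetries: it's symmetric under x → −x, forcing even powers of x.
(c) Checking where it meets the axes: it misses every integer gridline on the x-axis.
(d) Solving for integer coefficients yields p as stated.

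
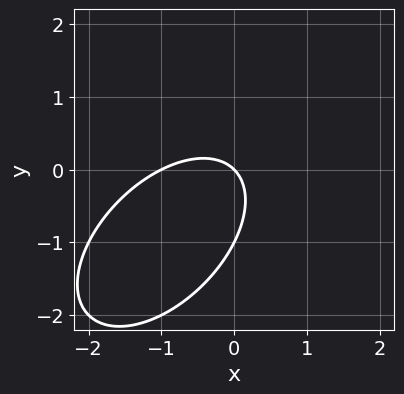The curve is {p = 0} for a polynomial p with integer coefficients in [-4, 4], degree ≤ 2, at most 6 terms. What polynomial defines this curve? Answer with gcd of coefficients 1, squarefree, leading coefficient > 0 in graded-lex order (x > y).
deg p = 2. No degree-1 curve has this shape.
Against the integer gridlines: the y-axis gridline crossings are at y ∈ {-1, 0}; among the integer gridlines, it crosses the x-axis at x ∈ {-1, 0}.
Solving for integer coefficients yields p as stated.

x^2 - x*y + y^2 + x + y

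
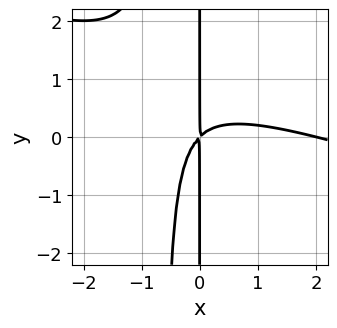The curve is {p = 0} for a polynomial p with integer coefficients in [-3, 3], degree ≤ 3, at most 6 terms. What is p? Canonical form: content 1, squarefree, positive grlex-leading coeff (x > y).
x^3 + 3*x^2*y - 2*x^2 + 2*x*y

First, deg p = 3. A generic line meets the curve in up to 3 points.
Then, reading off the gridlines: every point of the y-axis in the box is on the curve; it crosses the x-axis at the gridline x = 2.
Finally, matching integer coefficients to the picture gives p.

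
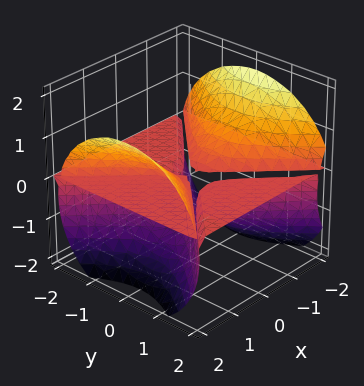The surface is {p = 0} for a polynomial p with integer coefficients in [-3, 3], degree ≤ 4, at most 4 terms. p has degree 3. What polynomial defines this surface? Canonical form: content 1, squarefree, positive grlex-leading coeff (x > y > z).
x^2*z - y^2*z - z^3 - z^2

(a) I count 3 distinct pieces. Treating them together as one polynomial.
(b) Degree: no degree-2 surface has this shape, so deg p = 3.
(c) From the axis intercepts and sections: it crosses the z-axis at the gridline z = -1; every point of the x-axis in the box is on the surface; every point of the y-axis in the box is on the surface.
(d) Solving for integer coefficients yields p as stated.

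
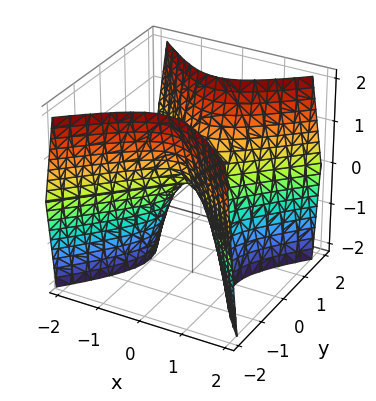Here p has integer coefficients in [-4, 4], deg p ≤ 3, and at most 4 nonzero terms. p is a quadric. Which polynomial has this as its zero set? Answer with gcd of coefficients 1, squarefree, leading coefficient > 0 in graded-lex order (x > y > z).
The degree is 2 — a saddle surface; a quadric.
Symmetries: mirror symmetry x ↦ −x ⇒ only even powers of x; the y ↦ −y reflection is a symmetry, so y appears only in even powers.
From the visible intercepts: one z-axis crossing is at z = 0; it crosses the x-axis at the gridline x = 0.
These observations pin down the coefficients.

2*x^2 - 2*y^2 + z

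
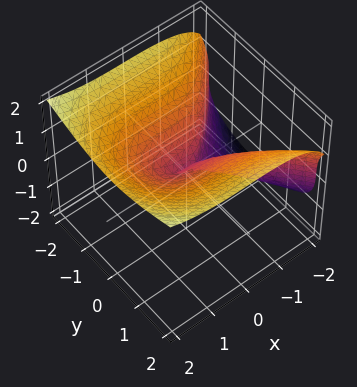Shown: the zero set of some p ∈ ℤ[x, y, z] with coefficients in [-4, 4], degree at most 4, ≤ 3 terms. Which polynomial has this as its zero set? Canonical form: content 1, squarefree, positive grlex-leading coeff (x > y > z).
The degree is 3 — no degree-2 surface has this shape.
Reading off the gridlines: it crosses the z-axis at the gridline z = 0; it crosses the x-axis at the gridline x = 0.
These observations pin down the coefficients.

x^3 - 3*z^3 + 3*y^2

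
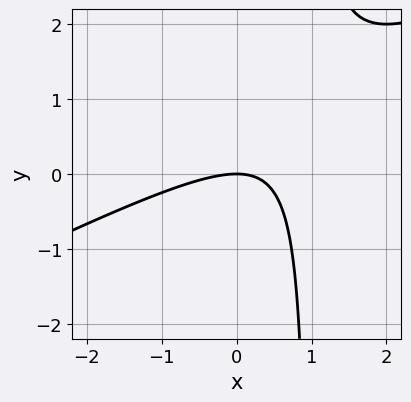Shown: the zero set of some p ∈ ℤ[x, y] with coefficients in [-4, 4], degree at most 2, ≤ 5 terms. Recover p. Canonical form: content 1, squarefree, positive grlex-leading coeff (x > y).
x^2 - 2*x*y + 2*y

(a) The degree is 2 — a generic line meets the curve in up to 2 points.
(b) Against the integer gridlines: it crosses the x-axis at the gridline x = 0; it meets the y-axis at y = 0 (among the integer gridlines).
(c) Fitting integer coefficients to these (and the overall shape) gives p.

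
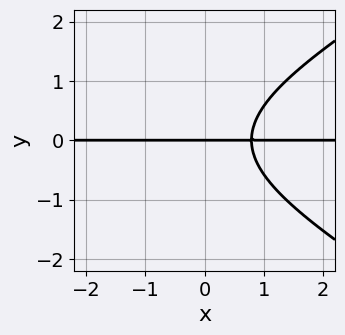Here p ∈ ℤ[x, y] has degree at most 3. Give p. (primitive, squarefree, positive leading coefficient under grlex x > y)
x^2*y - 3*y^3 + 3*x*y - 3*y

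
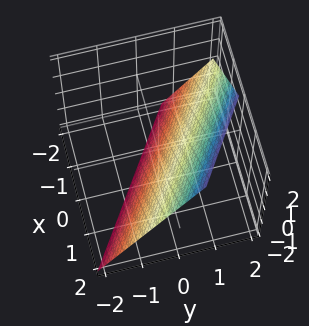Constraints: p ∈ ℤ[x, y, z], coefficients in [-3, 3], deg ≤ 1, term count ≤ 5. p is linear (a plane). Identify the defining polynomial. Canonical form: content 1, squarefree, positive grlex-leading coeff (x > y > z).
2*x + 3*y - 2*z - 2

(a) deg p = 1. Every cross-section is a straight line — this is a plane.
(b) From the visible intercepts: it meets the z-axis at z = -1 (among the integer gridlines); one x-axis crossing is at x = 1.
(c) Assembling these constraints gives the stated polynomial.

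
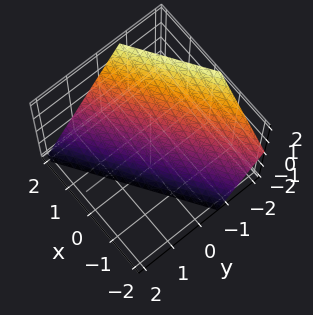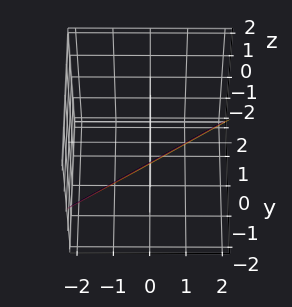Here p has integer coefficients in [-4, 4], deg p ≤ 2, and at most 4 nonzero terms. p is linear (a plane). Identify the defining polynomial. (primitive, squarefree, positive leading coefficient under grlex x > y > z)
Degree: every cross-section is a straight line — this is a plane, so deg p = 1.
Against the integer gridlines: it meets the z-axis at z = -1 (among the integer gridlines); it crosses the x-axis at the gridline x = 1.
Matching integer coefficients to the picture gives p.

2*x - 3*y - 2*z - 2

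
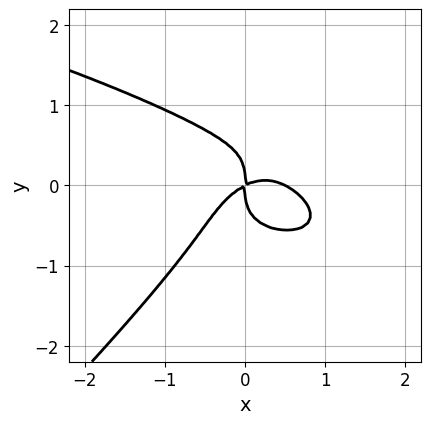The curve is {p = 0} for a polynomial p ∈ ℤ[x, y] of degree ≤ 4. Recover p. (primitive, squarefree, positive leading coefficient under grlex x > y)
1. The degree is 4 — no degree-3 curve has this shape.
2. From the visible intercepts: it meets the x-axis at x = 0 (among the integer gridlines); it crosses the y-axis at the gridline y = 0.
3. These observations pin down the coefficients.

3*x*y^3 - 3*y^4 - 2*x^3 + x^2 - 2*x*y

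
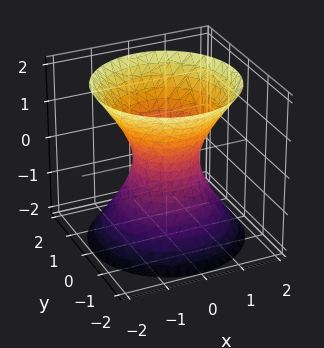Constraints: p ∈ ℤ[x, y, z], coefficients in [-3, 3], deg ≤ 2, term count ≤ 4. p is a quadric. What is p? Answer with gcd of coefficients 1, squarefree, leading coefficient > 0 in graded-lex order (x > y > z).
First, degree: one connected sheet with a waist; a quadric, so deg p = 2.
Then, symmetries: the z ↦ −z reflection is a symmetry, so z appears only in even powers; every cross-section ⟂ z is a circle, so x, y appear only via x² + y².
Then, reading off the gridlines: it misses every integer gridline on the z-axis; a circular section at z = 0 has radius between 0 and 1.
Finally, fitting integer coefficients to these (and the overall shape) gives p.

3*x^2 + 3*y^2 - 2*z^2 - 2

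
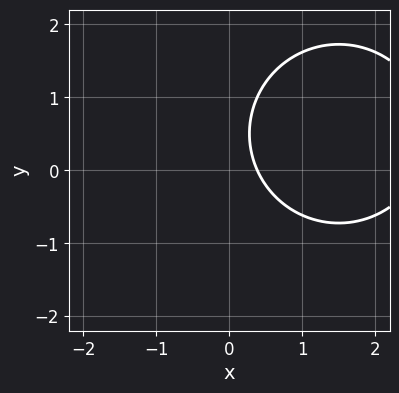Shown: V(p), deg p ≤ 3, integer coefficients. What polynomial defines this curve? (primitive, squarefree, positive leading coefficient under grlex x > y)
x^2 + y^2 - 3*x - y + 1

First, the degree is 2 — the shape is more complex than any degree-1 curve.
Then, from the axis intercepts and sections: it misses every integer gridline on the y-axis.
Finally, solving for integer coefficients yields p as stated.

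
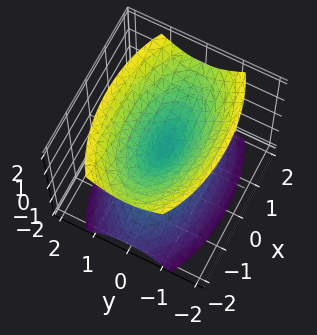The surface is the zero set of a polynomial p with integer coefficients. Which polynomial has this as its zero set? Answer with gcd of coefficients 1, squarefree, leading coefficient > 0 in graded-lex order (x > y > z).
x^2 + 3*y^2 - 2*z^2

(a) There are 2 components. Treating them together as one polynomial.
(b) deg p = 2. A double cone through the origin; a quadric.
(c) Symmetries: the z ↦ −z reflection is a symmetry, so z appears only in even powers; it's symmetric under y → −y, forcing even powers of y; it's symmetric under x → −x, forcing even powers of x.
(d) Against the integer gridlines: it meets the y-axis at y = 0 (among the integer gridlines); it crosses the z-axis at the gridline z = 0; it meets the x-axis at x = 0 (among the integer gridlines).
(e) Solving for integer coefficients yields p as stated.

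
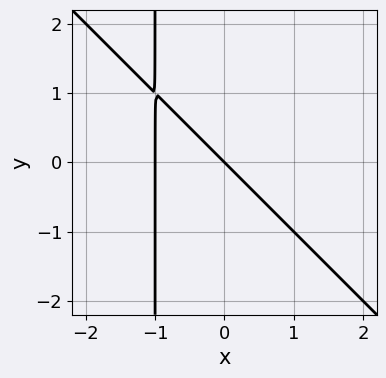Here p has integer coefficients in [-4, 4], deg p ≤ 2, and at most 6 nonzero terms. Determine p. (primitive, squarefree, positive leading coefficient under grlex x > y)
(a) Degree: no degree-1 curve has this shape, so deg p = 2.
(b) Reading off the gridlines: it meets the y-axis at y = 0 (among the integer gridlines); among the integer gridlines, it crosses the x-axis at x ∈ {-1, 0}.
(c) Putting this together gives p.

x^2 + x*y + x + y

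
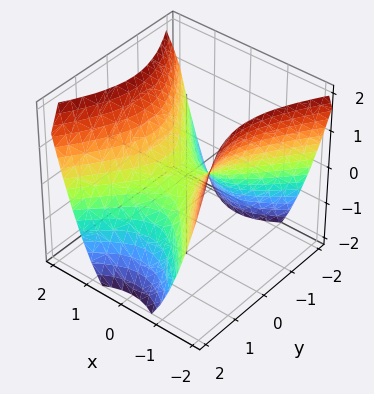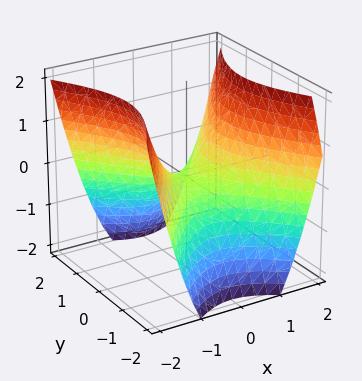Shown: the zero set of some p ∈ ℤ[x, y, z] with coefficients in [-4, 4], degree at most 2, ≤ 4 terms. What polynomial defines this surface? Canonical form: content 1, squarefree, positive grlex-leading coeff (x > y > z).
3*x^2 - 2*y^2 - 3*z

(a) Degree: a hyperbolic paraboloid; a quadric, so deg p = 2.
(b) Symmetries: the x ↦ −x reflection is a symmetry, so x appears only in even powers; mirror symmetry y ↦ −y ⇒ only even powers of y.
(c) From the axis intercepts and sections: one x-axis crossing is at x = 0; it crosses the z-axis at the gridline z = 0; one y-axis crossing is at y = 0.
(d) Solving for integer coefficients yields p as stated.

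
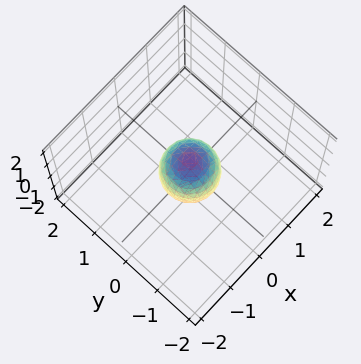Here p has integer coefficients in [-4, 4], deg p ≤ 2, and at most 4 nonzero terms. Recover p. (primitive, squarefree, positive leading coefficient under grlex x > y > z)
1. Degree: a closed, bounded, convex surface; a quadric, so deg p = 2.
2. Symmetries: the z ↦ −z reflection is a symmetry, so z appears only in even powers; rotational symmetry about the z-axis ⇒ p depends on x, y only through x² + y².
3. From the visible intercepts: a circular section at z = 0 has radius between 0 and 1; the z-axis gridline crossings are at z ∈ {-1, 1}.
4. Assembling these constraints gives the stated polynomial.

2*x^2 + 2*y^2 + z^2 - 1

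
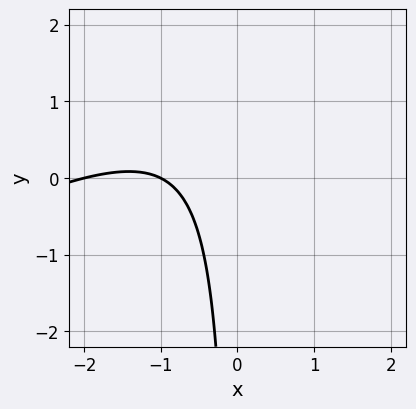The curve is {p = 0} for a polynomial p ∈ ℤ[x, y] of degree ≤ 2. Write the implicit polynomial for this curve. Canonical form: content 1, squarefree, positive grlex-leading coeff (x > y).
1. The degree is 2 — the shape is more complex than any degree-1 curve.
2. Reading off the gridlines: the x-axis gridline crossings are at x ∈ {-2, -1}; no y-intercept at any integer in the box.
3. Solving for integer coefficients yields p as stated.

x^2 - 2*x*y + 3*x + 2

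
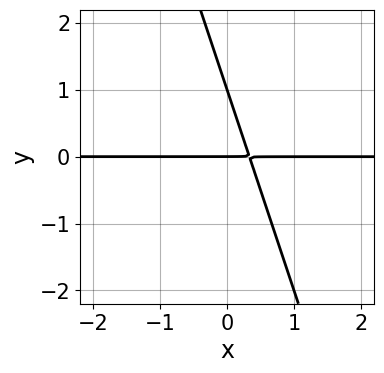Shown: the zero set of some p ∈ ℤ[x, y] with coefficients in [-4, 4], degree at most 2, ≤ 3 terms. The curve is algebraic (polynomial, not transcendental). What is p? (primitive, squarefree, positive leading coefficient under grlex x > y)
3*x*y + y^2 - y

(a) Degree: no degree-1 curve has this shape, so deg p = 2.
(b) From the axis intercepts and sections: the y-axis gridline crossings are at y ∈ {0, 1}; every point of the x-axis in the box is on the curve.
(c) Assembling these constraints gives the stated polynomial.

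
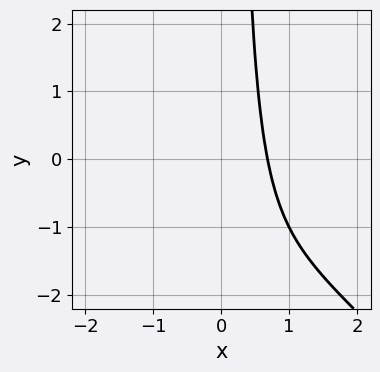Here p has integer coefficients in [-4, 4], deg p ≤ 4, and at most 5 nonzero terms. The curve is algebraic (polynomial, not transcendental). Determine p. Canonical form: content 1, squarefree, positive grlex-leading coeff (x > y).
x^3 + x^2*y + x - 1

First, deg p = 3. No degree-2 curve has this shape.
Then, from the visible intercepts: the curve avoids every integer y-axis point in the box.
Finally, solving for integer coefficients yields p as stated.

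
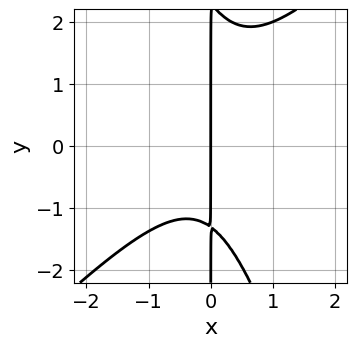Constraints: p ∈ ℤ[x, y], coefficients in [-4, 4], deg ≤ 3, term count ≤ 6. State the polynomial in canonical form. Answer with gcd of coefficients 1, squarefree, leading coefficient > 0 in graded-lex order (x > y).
First, deg p = 3. The shape is more complex than any degree-2 curve.
Then, reading off the gridlines: it meets the x-axis at x = 0 (among the integer gridlines); every point of the y-axis in the box is on the curve.
Finally, solving for integer coefficients yields p as stated.

3*x^3 - 2*x^2*y - x*y^2 + x*y + 3*x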